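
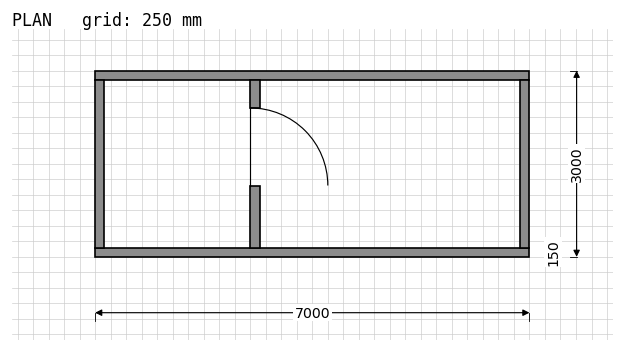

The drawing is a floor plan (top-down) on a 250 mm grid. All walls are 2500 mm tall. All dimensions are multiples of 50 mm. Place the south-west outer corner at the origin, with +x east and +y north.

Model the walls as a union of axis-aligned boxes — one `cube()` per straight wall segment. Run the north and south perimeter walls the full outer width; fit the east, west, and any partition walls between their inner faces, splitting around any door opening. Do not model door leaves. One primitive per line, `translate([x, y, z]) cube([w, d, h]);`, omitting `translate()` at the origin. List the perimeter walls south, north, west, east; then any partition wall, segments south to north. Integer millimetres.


cube([7000, 150, 2500]);
translate([0, 2850, 0]) cube([7000, 150, 2500]);
translate([0, 150, 0]) cube([150, 2700, 2500]);
translate([6850, 150, 0]) cube([150, 2700, 2500]);
translate([2500, 150, 0]) cube([150, 1000, 2500]);
translate([2500, 2400, 0]) cube([150, 450, 2500]);


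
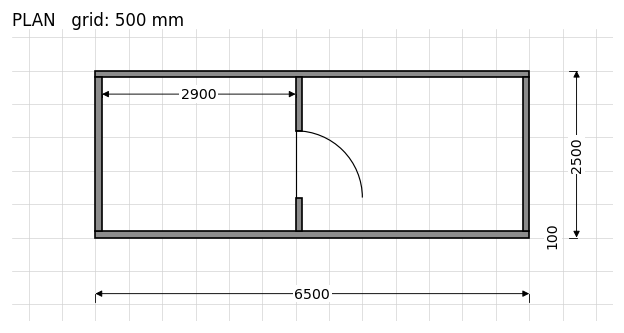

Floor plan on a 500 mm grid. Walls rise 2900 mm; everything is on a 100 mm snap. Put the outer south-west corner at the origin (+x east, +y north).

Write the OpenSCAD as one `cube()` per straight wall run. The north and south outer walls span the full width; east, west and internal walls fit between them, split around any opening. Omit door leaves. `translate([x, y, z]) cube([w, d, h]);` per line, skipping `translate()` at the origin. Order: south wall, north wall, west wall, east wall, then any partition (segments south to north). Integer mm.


cube([6500, 100, 2900]);
translate([0, 2400, 0]) cube([6500, 100, 2900]);
translate([0, 100, 0]) cube([100, 2300, 2900]);
translate([6400, 100, 0]) cube([100, 2300, 2900]);
translate([3000, 100, 0]) cube([100, 500, 2900]);
translate([3000, 1600, 0]) cube([100, 800, 2900]);


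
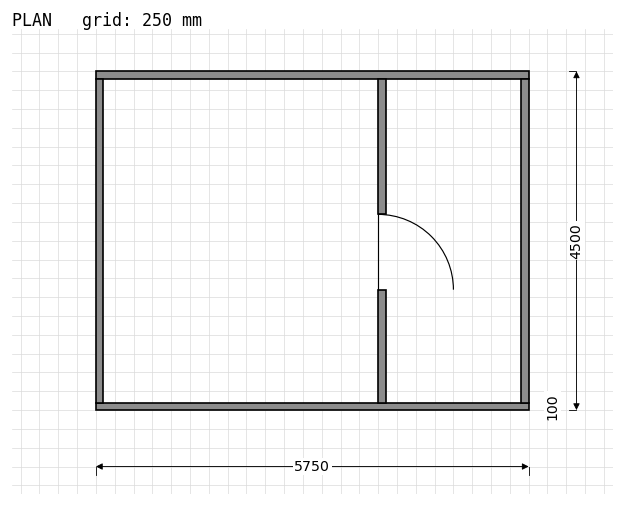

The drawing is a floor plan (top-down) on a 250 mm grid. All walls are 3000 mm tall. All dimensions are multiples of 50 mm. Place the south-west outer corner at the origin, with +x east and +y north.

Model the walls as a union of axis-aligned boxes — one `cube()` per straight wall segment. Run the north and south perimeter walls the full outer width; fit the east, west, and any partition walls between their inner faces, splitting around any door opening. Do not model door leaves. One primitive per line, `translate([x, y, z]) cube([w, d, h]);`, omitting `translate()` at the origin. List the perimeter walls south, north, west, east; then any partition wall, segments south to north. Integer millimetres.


cube([5750, 100, 3000]);
translate([0, 4400, 0]) cube([5750, 100, 3000]);
translate([0, 100, 0]) cube([100, 4300, 3000]);
translate([5650, 100, 0]) cube([100, 4300, 3000]);
translate([3750, 100, 0]) cube([100, 1500, 3000]);
translate([3750, 2600, 0]) cube([100, 1800, 3000]);


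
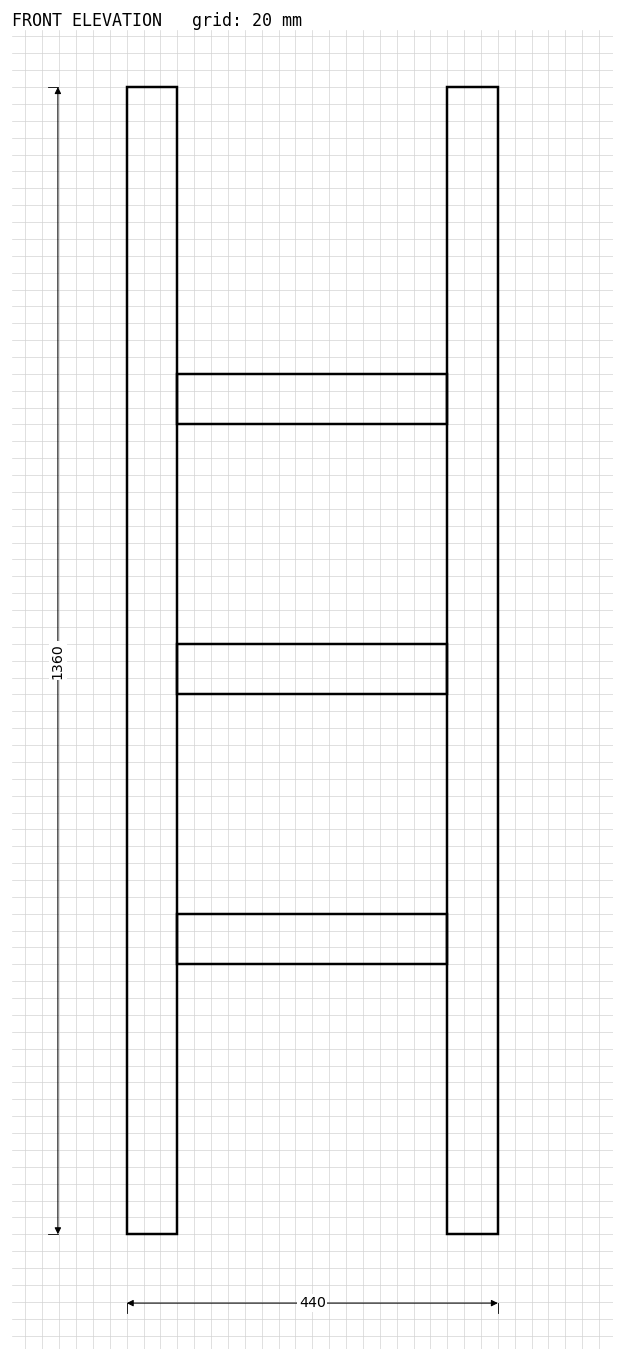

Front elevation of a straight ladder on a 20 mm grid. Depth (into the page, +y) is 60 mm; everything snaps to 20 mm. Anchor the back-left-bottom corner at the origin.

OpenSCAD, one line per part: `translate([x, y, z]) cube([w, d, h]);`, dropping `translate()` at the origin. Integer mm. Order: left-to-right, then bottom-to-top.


cube([60, 60, 1360]);
translate([60, 0, 320]) cube([320, 60, 60]);
translate([60, 0, 640]) cube([320, 60, 60]);
translate([60, 0, 960]) cube([320, 60, 60]);
translate([380, 0, 0]) cube([60, 60, 1360]);


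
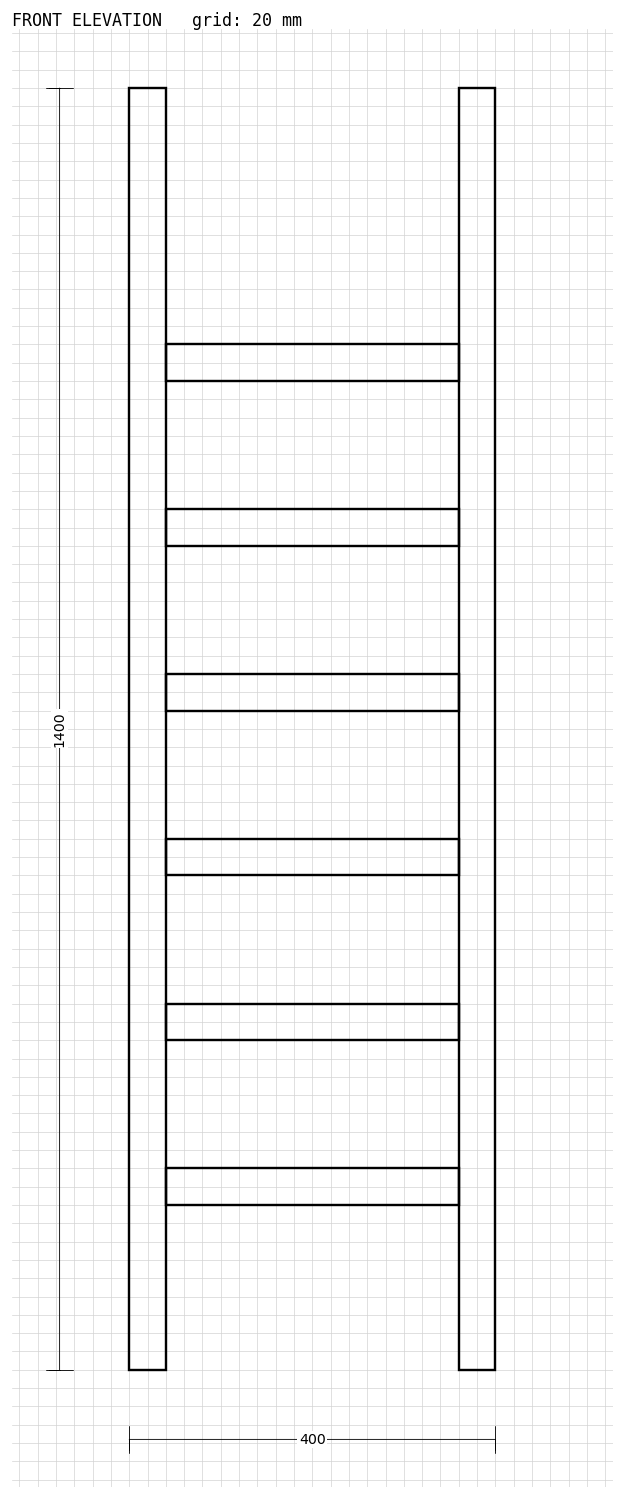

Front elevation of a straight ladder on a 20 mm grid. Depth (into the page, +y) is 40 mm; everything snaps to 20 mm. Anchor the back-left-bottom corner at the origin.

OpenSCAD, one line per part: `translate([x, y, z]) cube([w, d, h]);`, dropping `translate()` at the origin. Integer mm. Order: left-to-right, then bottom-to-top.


cube([40, 40, 1400]);
translate([40, 0, 180]) cube([320, 40, 40]);
translate([40, 0, 360]) cube([320, 40, 40]);
translate([40, 0, 540]) cube([320, 40, 40]);
translate([40, 0, 720]) cube([320, 40, 40]);
translate([40, 0, 900]) cube([320, 40, 40]);
translate([40, 0, 1080]) cube([320, 40, 40]);
translate([360, 0, 0]) cube([40, 40, 1400]);


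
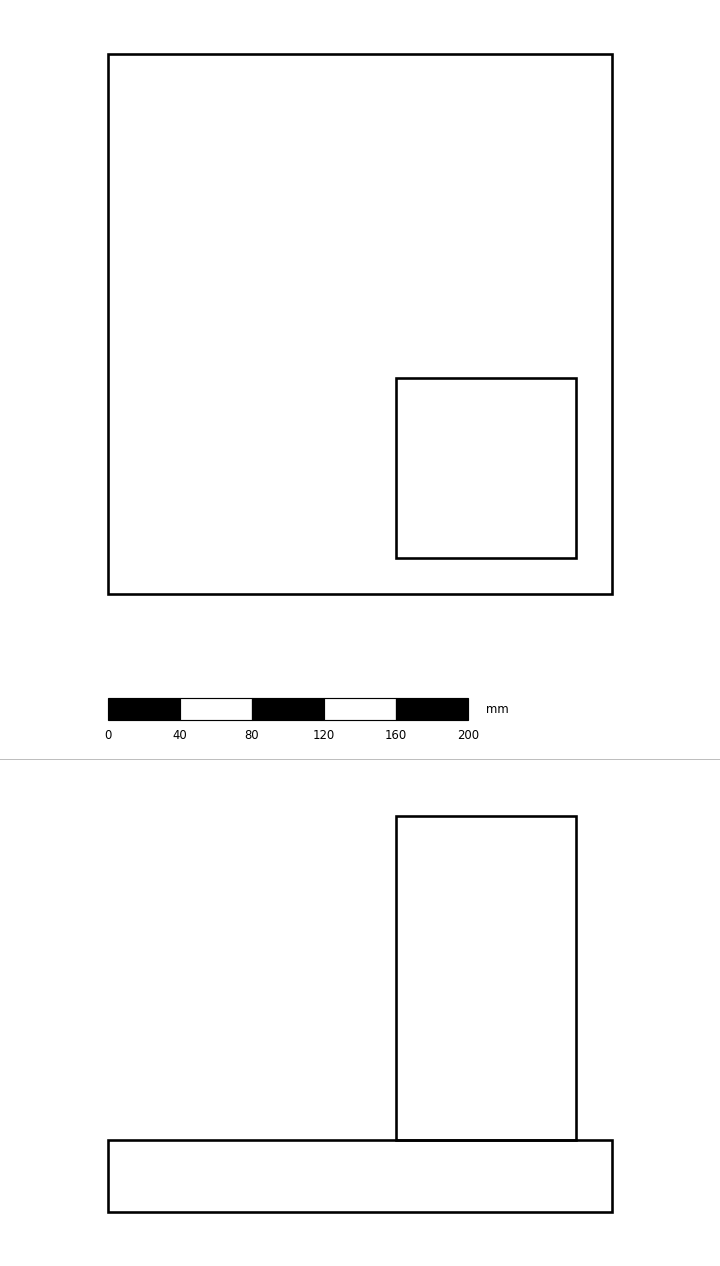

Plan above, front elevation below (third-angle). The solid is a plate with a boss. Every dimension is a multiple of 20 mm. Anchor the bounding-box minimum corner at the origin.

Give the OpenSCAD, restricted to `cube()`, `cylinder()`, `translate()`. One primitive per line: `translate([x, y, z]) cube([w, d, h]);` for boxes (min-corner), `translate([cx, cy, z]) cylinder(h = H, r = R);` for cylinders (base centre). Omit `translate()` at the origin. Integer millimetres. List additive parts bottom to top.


cube([280, 300, 40]);
translate([160, 20, 40]) cube([100, 100, 180]);


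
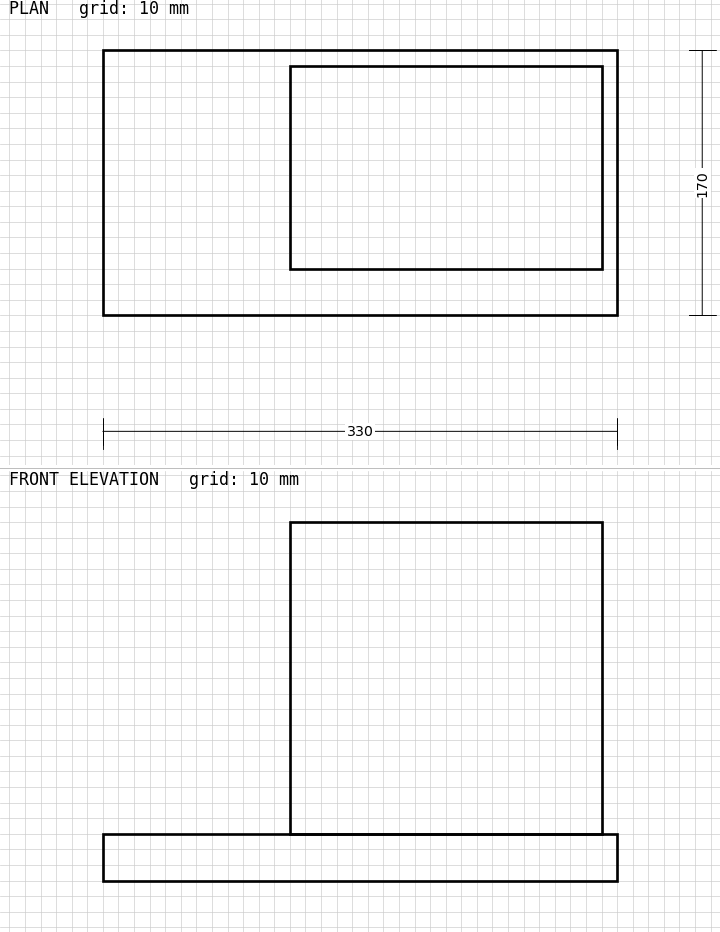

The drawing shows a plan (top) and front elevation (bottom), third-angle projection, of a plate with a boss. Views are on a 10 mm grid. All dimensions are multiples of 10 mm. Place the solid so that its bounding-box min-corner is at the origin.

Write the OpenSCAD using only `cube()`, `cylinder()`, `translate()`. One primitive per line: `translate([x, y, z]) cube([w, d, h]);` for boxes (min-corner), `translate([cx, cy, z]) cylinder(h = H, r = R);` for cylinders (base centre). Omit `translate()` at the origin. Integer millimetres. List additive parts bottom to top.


cube([330, 170, 30]);
translate([120, 30, 30]) cube([200, 130, 200]);


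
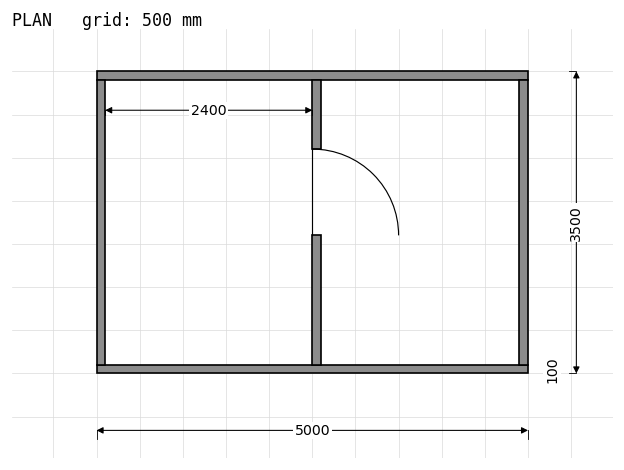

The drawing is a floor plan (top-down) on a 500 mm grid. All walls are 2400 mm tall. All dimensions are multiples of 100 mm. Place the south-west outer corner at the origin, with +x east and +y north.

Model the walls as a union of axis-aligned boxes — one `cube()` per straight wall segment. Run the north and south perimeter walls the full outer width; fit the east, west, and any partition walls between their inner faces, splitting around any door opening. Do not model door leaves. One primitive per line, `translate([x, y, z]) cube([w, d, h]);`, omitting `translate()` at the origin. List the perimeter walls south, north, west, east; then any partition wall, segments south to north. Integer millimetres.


cube([5000, 100, 2400]);
translate([0, 3400, 0]) cube([5000, 100, 2400]);
translate([0, 100, 0]) cube([100, 3300, 2400]);
translate([4900, 100, 0]) cube([100, 3300, 2400]);
translate([2500, 100, 0]) cube([100, 1500, 2400]);
translate([2500, 2600, 0]) cube([100, 800, 2400]);


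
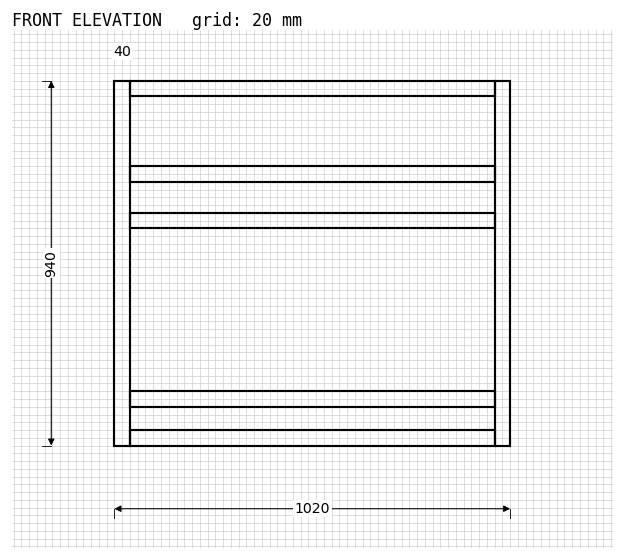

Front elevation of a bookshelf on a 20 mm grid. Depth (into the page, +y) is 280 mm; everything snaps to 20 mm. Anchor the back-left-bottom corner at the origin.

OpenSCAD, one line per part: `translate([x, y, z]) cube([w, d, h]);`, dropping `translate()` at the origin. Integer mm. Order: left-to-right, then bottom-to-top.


cube([40, 280, 940]);
translate([40, 0, 0]) cube([940, 280, 40]);
translate([40, 0, 100]) cube([940, 280, 40]);
translate([40, 0, 560]) cube([940, 280, 40]);
translate([40, 0, 680]) cube([940, 280, 40]);
translate([40, 0, 900]) cube([940, 280, 40]);
translate([980, 0, 0]) cube([40, 280, 940]);


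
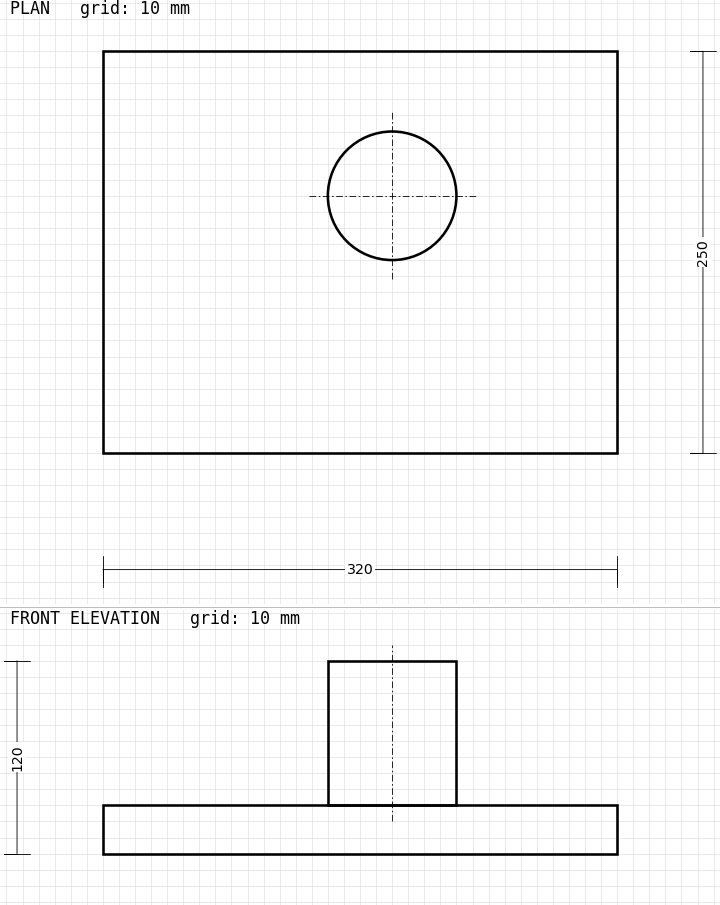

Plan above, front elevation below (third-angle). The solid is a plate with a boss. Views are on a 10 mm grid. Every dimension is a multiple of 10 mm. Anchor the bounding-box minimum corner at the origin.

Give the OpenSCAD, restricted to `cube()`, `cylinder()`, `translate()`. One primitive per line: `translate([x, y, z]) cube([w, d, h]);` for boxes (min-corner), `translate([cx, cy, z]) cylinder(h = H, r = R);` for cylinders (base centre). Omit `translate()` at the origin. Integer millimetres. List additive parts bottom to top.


cube([320, 250, 30]);
translate([180, 160, 30]) cylinder(h = 90, r = 40);


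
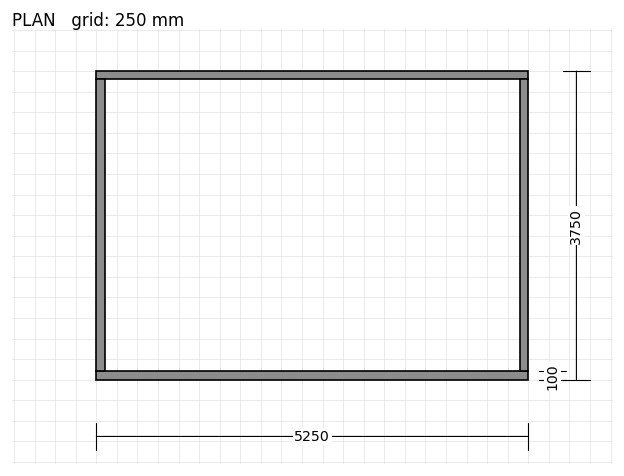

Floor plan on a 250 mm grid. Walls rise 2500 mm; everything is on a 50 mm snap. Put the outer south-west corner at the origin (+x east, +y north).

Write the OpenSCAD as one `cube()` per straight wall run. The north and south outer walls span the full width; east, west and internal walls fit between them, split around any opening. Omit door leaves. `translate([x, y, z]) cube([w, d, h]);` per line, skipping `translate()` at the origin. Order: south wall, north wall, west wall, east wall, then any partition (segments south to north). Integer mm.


cube([5250, 100, 2500]);
translate([0, 3650, 0]) cube([5250, 100, 2500]);
translate([0, 100, 0]) cube([100, 3550, 2500]);
translate([5150, 100, 0]) cube([100, 3550, 2500]);


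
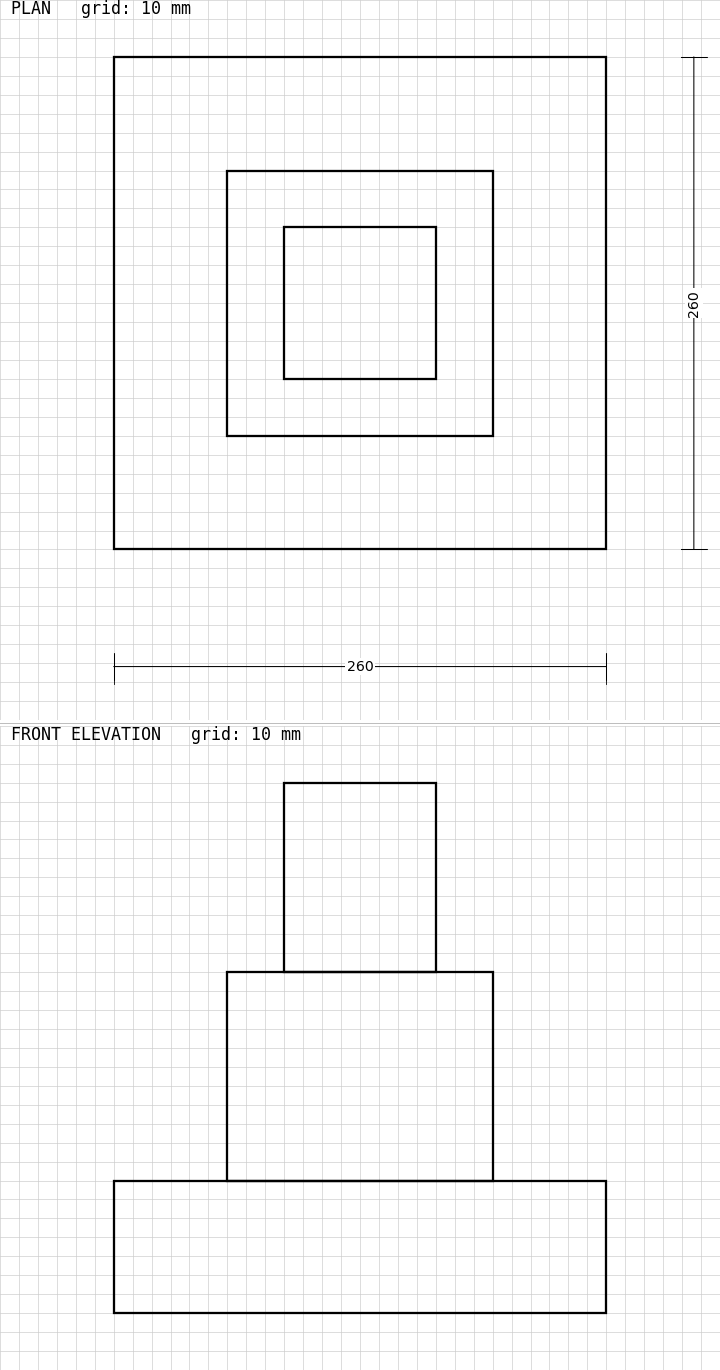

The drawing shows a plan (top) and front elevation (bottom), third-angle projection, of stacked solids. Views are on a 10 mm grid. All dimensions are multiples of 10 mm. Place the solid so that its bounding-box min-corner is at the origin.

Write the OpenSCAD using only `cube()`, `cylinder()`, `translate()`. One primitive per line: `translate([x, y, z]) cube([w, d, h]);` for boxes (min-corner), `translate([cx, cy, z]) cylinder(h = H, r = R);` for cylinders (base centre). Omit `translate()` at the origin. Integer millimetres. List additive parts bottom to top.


cube([260, 260, 70]);
translate([60, 60, 70]) cube([140, 140, 110]);
translate([90, 90, 180]) cube([80, 80, 100]);


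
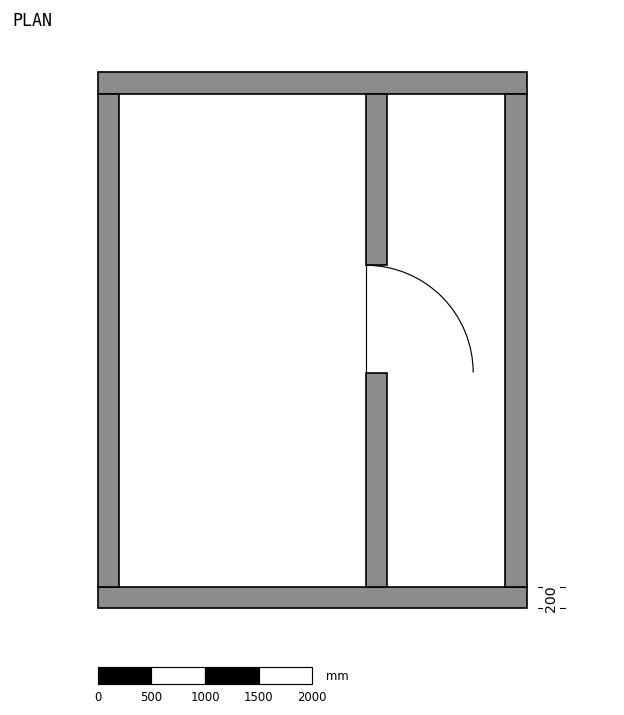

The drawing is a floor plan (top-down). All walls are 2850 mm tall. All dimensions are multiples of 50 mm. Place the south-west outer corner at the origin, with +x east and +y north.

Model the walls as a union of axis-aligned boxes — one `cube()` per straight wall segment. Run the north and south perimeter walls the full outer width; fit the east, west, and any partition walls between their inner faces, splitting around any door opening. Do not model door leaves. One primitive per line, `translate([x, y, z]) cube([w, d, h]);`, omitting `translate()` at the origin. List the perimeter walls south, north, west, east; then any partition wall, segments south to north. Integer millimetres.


cube([4000, 200, 2850]);
translate([0, 4800, 0]) cube([4000, 200, 2850]);
translate([0, 200, 0]) cube([200, 4600, 2850]);
translate([3800, 200, 0]) cube([200, 4600, 2850]);
translate([2500, 200, 0]) cube([200, 2000, 2850]);
translate([2500, 3200, 0]) cube([200, 1600, 2850]);


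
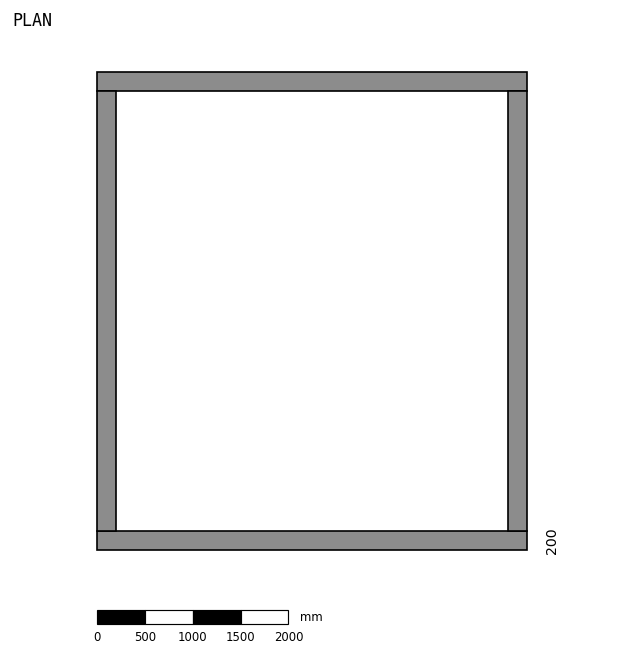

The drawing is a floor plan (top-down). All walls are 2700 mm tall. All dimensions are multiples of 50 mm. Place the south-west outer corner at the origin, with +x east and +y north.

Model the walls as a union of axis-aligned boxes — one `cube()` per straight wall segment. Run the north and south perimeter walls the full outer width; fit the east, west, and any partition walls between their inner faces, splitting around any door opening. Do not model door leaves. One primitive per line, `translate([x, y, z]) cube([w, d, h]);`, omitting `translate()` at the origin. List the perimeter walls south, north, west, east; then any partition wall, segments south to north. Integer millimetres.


cube([4500, 200, 2700]);
translate([0, 4800, 0]) cube([4500, 200, 2700]);
translate([0, 200, 0]) cube([200, 4600, 2700]);
translate([4300, 200, 0]) cube([200, 4600, 2700]);


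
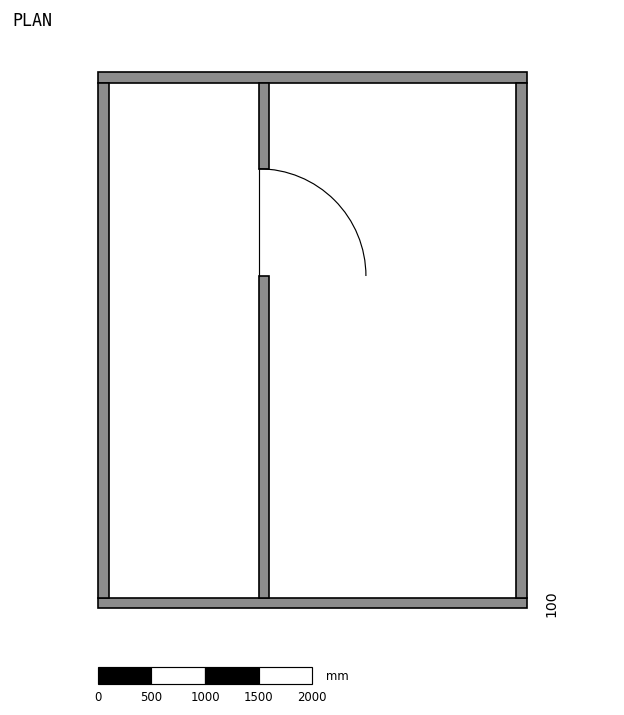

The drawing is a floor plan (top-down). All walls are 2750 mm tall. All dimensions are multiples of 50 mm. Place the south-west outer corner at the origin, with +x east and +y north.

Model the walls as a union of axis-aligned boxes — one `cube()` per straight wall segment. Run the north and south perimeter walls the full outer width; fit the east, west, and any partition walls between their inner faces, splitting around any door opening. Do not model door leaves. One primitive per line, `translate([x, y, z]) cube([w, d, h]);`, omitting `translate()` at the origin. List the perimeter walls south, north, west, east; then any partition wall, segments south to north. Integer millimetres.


cube([4000, 100, 2750]);
translate([0, 4900, 0]) cube([4000, 100, 2750]);
translate([0, 100, 0]) cube([100, 4800, 2750]);
translate([3900, 100, 0]) cube([100, 4800, 2750]);
translate([1500, 100, 0]) cube([100, 3000, 2750]);
translate([1500, 4100, 0]) cube([100, 800, 2750]);


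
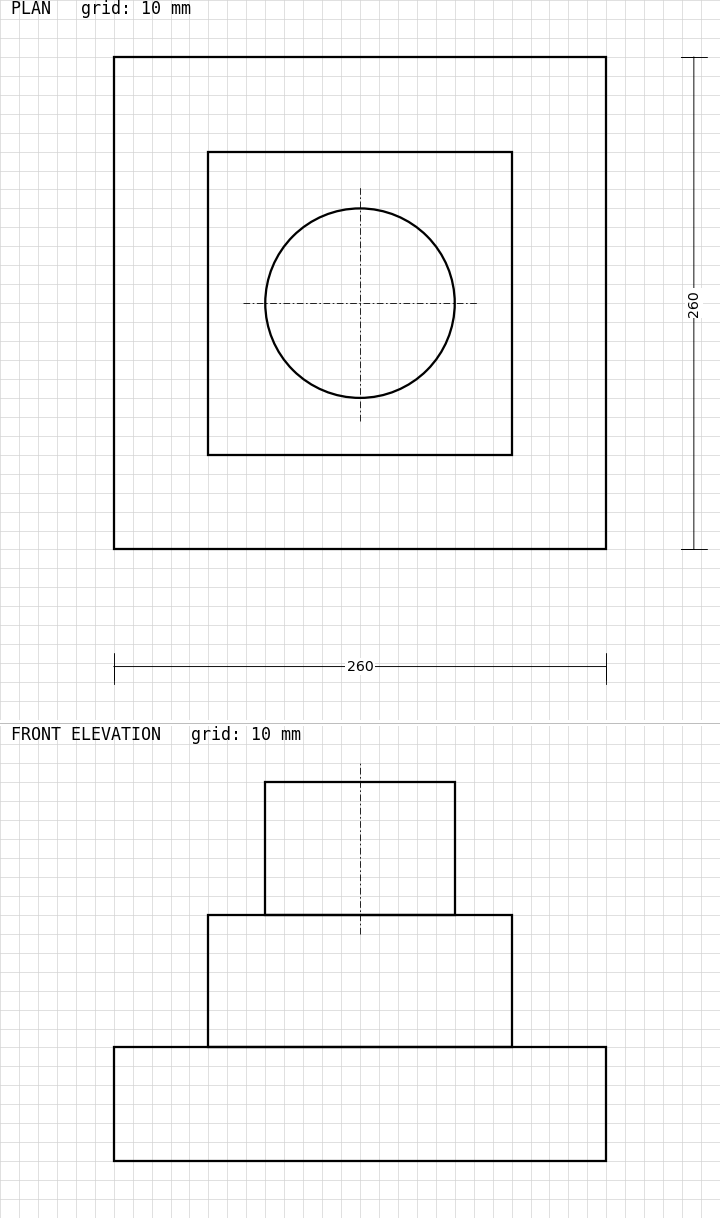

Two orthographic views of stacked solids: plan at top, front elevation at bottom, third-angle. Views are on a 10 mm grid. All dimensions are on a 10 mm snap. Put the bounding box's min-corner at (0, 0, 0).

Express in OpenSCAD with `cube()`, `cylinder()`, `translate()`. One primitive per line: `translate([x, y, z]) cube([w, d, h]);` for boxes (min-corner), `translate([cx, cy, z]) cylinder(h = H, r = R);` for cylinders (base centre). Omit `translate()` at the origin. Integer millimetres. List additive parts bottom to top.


cube([260, 260, 60]);
translate([50, 50, 60]) cube([160, 160, 70]);
translate([130, 130, 130]) cylinder(h = 70, r = 50);


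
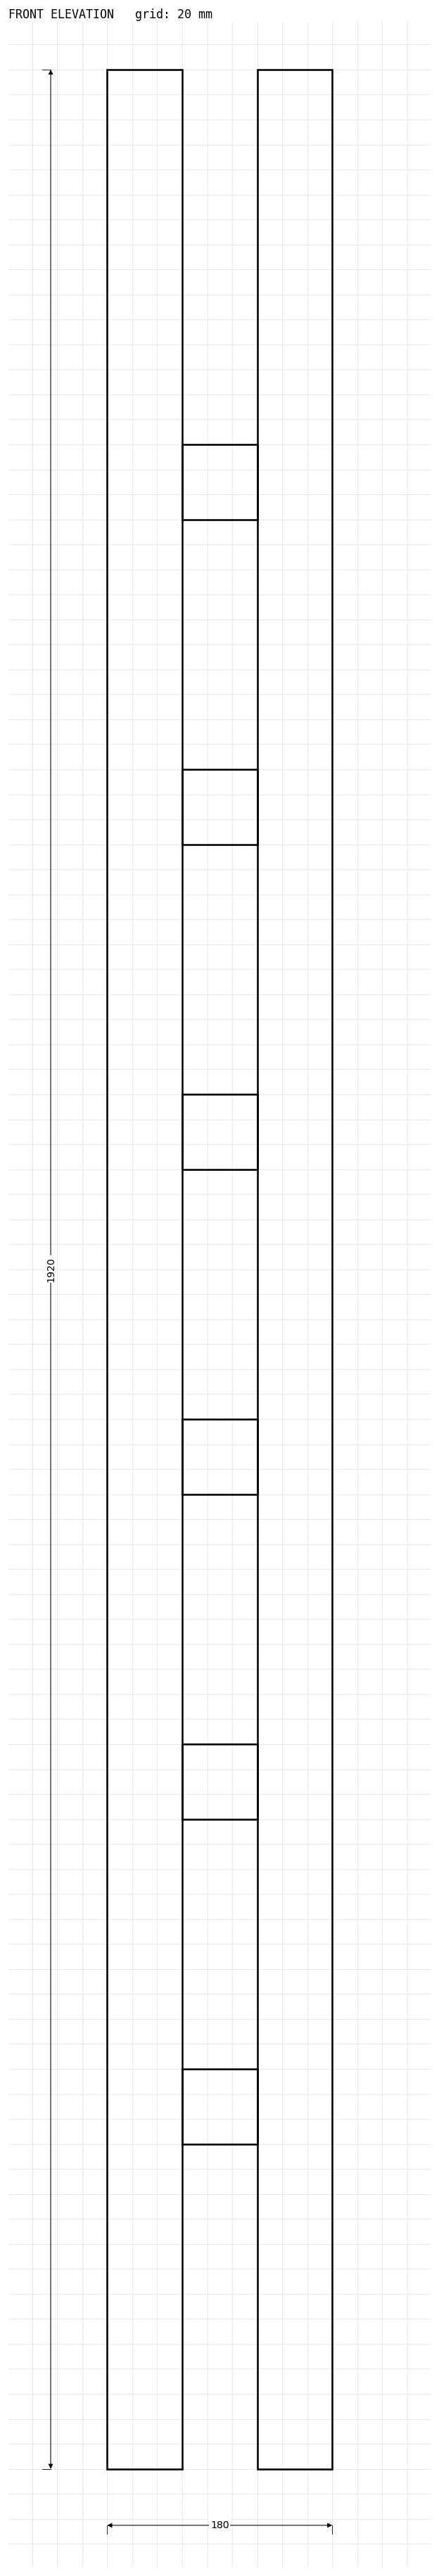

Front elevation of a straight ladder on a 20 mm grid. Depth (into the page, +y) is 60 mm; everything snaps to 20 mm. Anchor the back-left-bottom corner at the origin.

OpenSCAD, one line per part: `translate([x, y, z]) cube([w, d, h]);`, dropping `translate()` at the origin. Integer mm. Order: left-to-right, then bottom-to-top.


cube([60, 60, 1920]);
translate([60, 0, 260]) cube([60, 60, 60]);
translate([60, 0, 520]) cube([60, 60, 60]);
translate([60, 0, 780]) cube([60, 60, 60]);
translate([60, 0, 1040]) cube([60, 60, 60]);
translate([60, 0, 1300]) cube([60, 60, 60]);
translate([60, 0, 1560]) cube([60, 60, 60]);
translate([120, 0, 0]) cube([60, 60, 1920]);


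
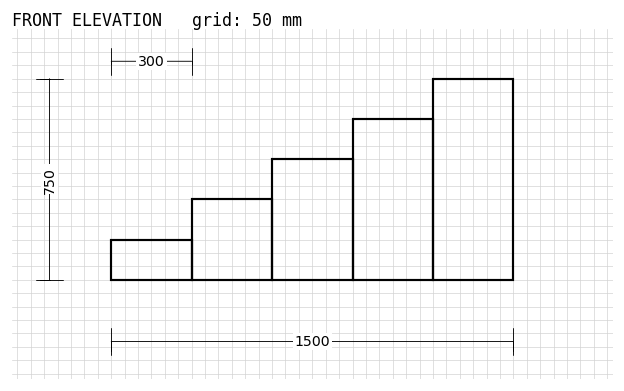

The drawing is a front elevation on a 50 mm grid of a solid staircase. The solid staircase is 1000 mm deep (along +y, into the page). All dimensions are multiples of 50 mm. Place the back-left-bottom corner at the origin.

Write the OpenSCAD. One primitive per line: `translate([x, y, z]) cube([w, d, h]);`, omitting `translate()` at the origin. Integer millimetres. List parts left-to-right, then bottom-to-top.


cube([300, 1000, 150]);
translate([300, 0, 0]) cube([300, 1000, 300]);
translate([600, 0, 0]) cube([300, 1000, 450]);
translate([900, 0, 0]) cube([300, 1000, 600]);
translate([1200, 0, 0]) cube([300, 1000, 750]);


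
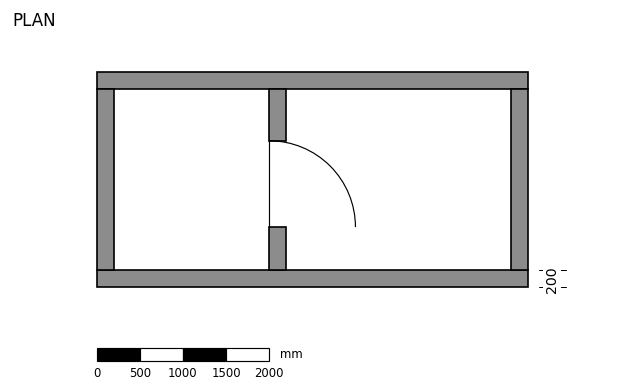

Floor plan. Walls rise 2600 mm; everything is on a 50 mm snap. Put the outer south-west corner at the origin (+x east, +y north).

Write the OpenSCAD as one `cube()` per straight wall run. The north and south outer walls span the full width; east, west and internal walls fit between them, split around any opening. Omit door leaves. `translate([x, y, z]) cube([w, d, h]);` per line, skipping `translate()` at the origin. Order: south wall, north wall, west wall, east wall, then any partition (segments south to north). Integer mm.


cube([5000, 200, 2600]);
translate([0, 2300, 0]) cube([5000, 200, 2600]);
translate([0, 200, 0]) cube([200, 2100, 2600]);
translate([4800, 200, 0]) cube([200, 2100, 2600]);
translate([2000, 200, 0]) cube([200, 500, 2600]);
translate([2000, 1700, 0]) cube([200, 600, 2600]);


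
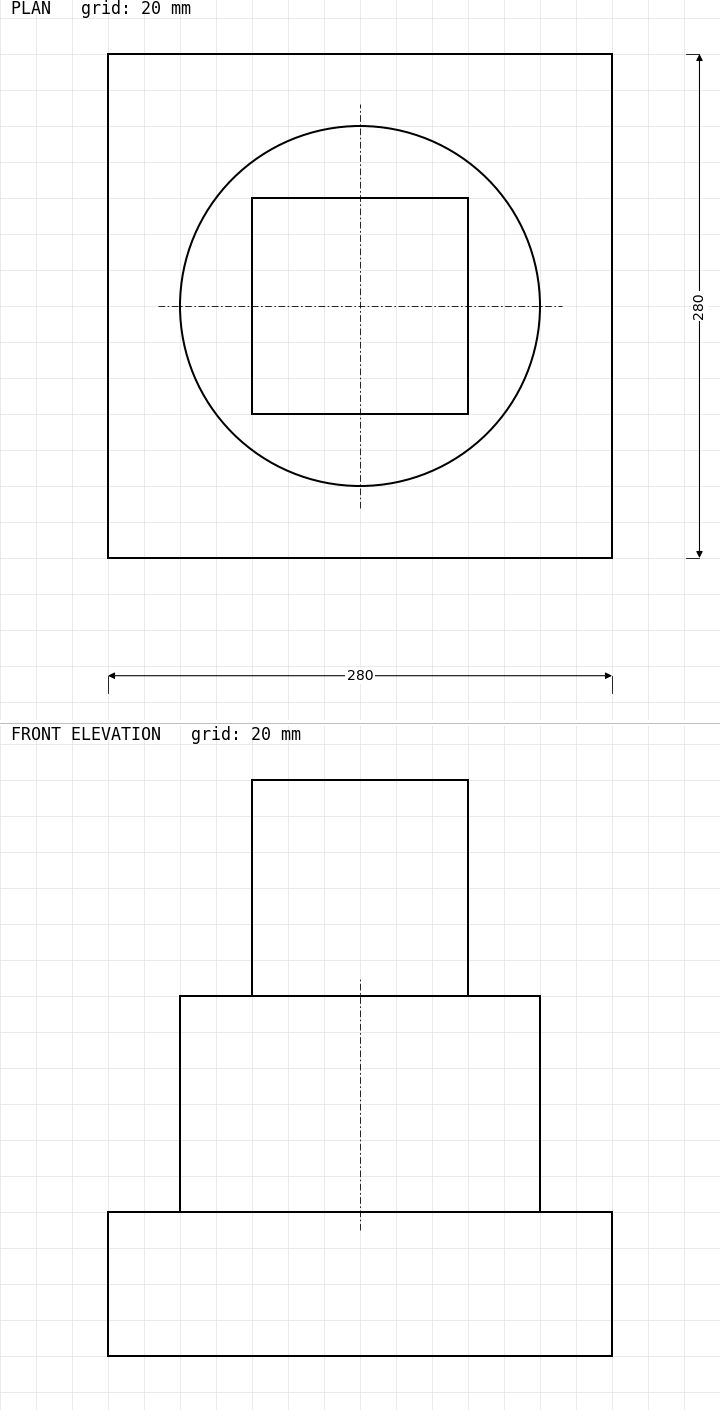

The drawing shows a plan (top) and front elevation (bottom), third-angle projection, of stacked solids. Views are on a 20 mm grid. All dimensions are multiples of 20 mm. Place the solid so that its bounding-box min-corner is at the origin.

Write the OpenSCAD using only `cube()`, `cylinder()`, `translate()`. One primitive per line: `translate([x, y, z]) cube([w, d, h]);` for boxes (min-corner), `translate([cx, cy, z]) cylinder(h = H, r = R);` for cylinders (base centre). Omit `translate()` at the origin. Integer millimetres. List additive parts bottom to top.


cube([280, 280, 80]);
translate([140, 140, 80]) cylinder(h = 120, r = 100);
translate([80, 80, 200]) cube([120, 120, 120]);


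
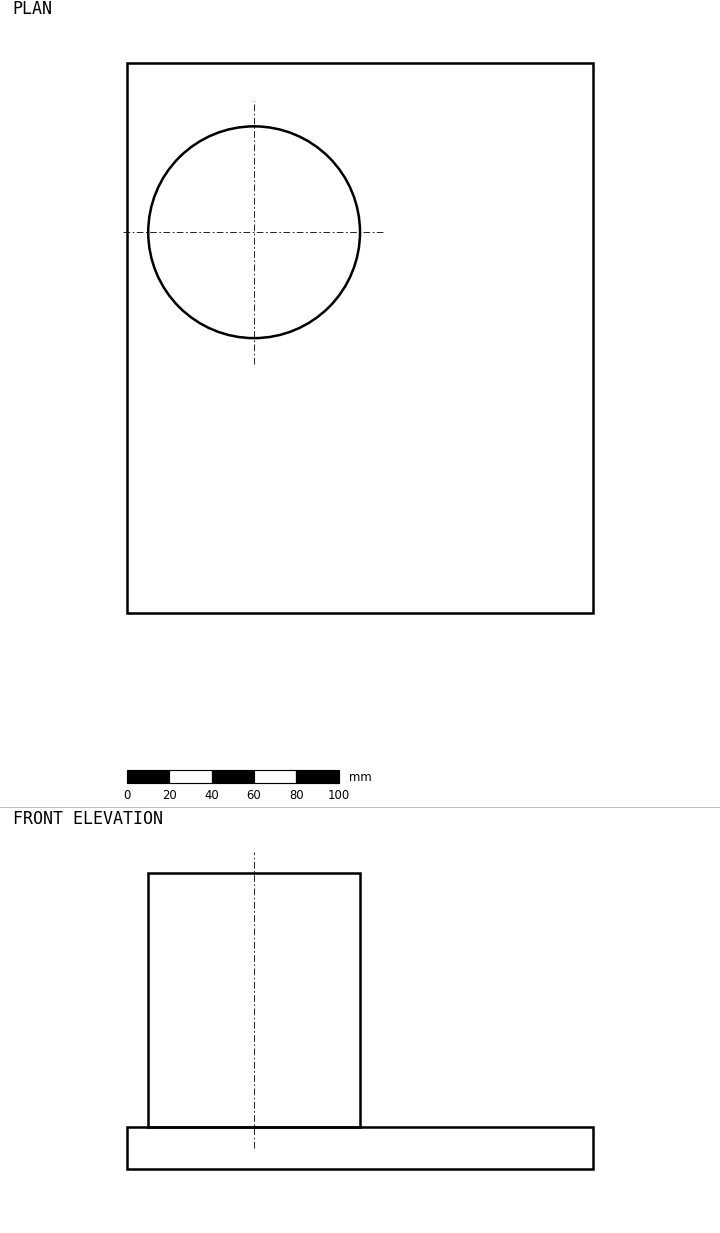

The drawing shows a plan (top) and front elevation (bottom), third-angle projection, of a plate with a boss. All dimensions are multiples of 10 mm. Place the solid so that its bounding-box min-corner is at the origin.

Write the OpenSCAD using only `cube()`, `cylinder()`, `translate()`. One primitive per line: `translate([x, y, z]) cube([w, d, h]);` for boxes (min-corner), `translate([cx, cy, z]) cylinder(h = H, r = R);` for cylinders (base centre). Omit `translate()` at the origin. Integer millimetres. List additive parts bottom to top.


cube([220, 260, 20]);
translate([60, 180, 20]) cylinder(h = 120, r = 50);


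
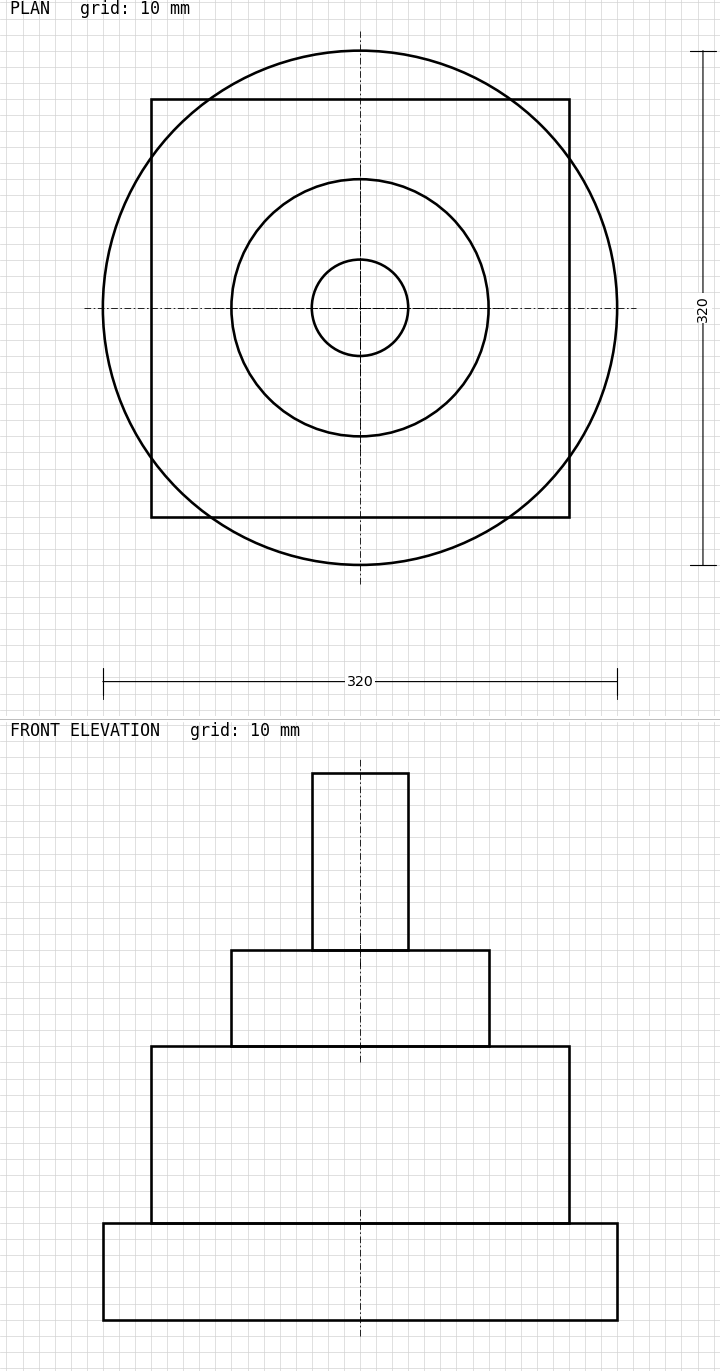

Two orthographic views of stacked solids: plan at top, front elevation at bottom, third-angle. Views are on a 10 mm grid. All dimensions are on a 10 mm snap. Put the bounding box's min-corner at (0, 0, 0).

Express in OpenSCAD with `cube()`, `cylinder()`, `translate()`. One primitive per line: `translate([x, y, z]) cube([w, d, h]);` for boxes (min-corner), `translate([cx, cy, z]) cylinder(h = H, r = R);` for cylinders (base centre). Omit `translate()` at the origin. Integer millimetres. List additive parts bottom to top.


translate([160, 160, 0]) cylinder(h = 60, r = 160);
translate([30, 30, 60]) cube([260, 260, 110]);
translate([160, 160, 170]) cylinder(h = 60, r = 80);
translate([160, 160, 230]) cylinder(h = 110, r = 30);


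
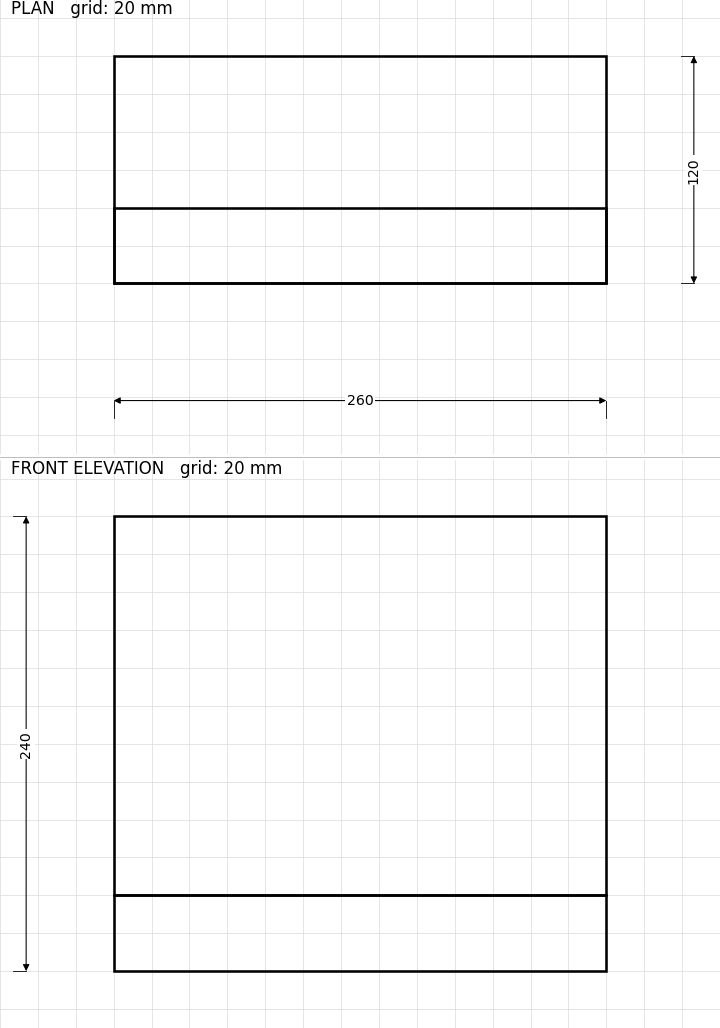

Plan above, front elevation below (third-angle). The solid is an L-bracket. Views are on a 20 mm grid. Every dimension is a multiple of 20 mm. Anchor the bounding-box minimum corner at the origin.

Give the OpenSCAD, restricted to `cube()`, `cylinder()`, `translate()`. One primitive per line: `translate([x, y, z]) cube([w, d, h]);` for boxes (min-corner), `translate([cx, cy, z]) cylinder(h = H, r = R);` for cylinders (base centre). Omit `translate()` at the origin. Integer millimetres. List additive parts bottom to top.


cube([260, 120, 40]);
translate([0, 0, 40]) cube([260, 40, 200]);


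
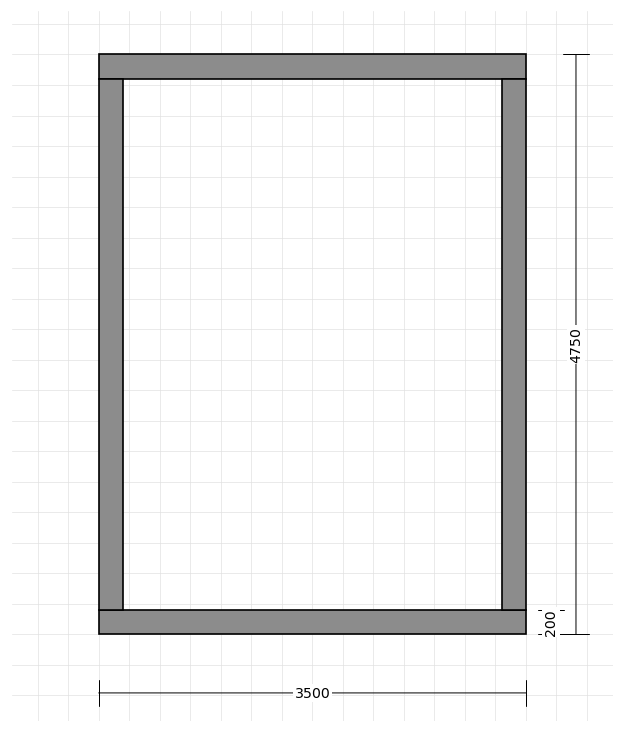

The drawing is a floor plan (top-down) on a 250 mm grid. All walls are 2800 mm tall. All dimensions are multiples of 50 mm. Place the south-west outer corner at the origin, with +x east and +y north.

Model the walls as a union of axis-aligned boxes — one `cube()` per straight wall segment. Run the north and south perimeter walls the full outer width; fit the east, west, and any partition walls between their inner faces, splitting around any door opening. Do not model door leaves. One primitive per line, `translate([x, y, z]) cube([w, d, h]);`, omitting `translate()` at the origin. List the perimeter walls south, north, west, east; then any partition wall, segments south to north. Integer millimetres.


cube([3500, 200, 2800]);
translate([0, 4550, 0]) cube([3500, 200, 2800]);
translate([0, 200, 0]) cube([200, 4350, 2800]);
translate([3300, 200, 0]) cube([200, 4350, 2800]);


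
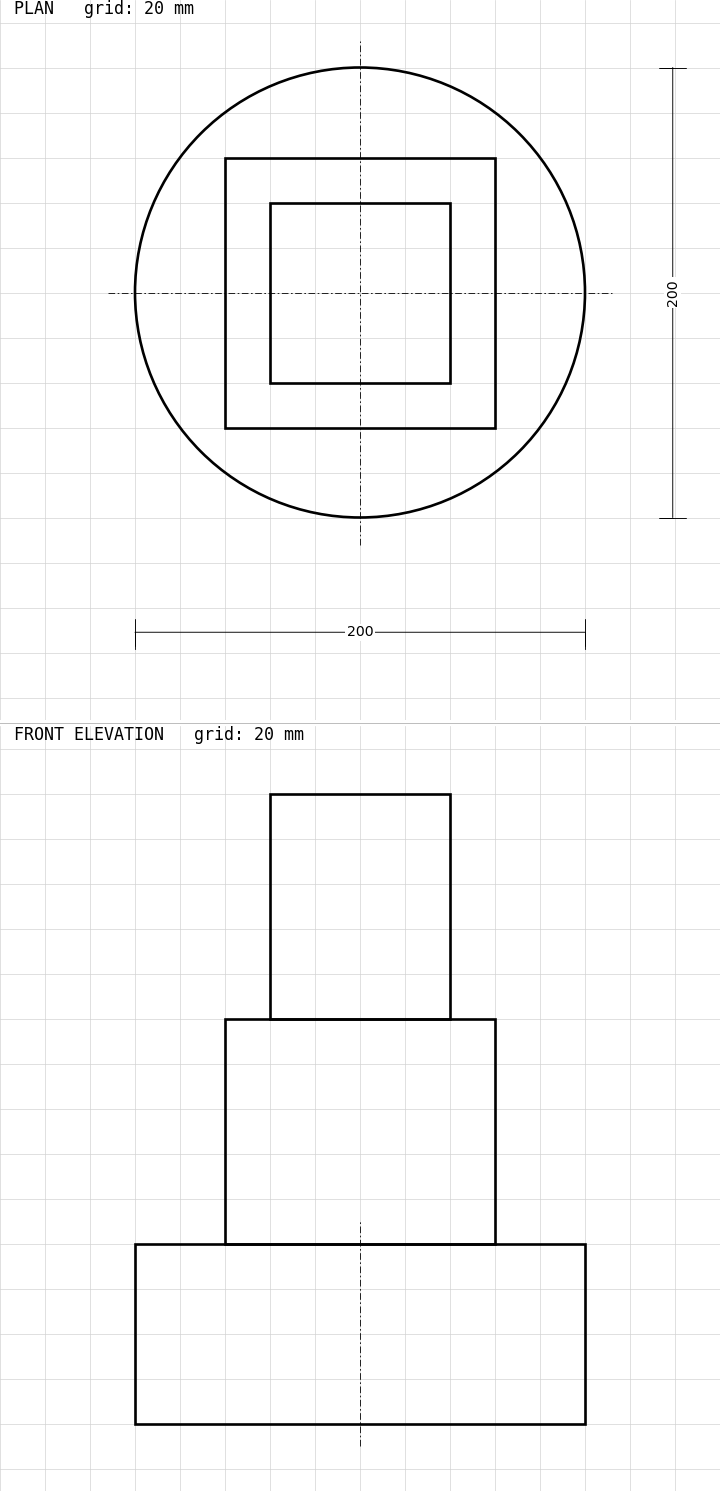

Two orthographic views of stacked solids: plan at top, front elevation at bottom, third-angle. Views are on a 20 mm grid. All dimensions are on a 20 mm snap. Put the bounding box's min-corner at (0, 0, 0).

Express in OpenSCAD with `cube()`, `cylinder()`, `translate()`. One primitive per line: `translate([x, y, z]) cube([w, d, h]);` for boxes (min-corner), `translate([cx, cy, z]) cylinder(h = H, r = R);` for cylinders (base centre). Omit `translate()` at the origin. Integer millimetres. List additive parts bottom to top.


translate([100, 100, 0]) cylinder(h = 80, r = 100);
translate([40, 40, 80]) cube([120, 120, 100]);
translate([60, 60, 180]) cube([80, 80, 100]);


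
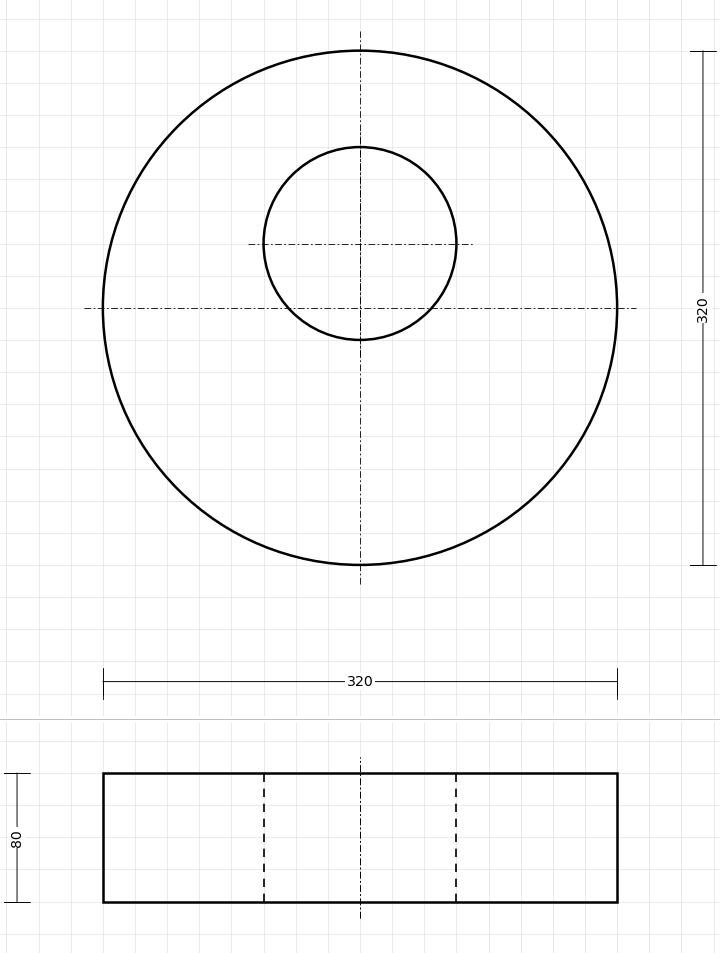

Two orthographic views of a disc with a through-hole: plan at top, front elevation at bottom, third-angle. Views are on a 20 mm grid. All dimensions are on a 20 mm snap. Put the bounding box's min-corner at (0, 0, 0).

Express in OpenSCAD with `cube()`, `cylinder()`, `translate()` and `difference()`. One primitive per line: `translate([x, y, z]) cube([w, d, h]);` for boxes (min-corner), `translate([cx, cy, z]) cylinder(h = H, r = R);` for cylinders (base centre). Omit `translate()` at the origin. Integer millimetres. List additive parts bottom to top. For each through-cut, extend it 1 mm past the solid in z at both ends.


difference() {
  translate([160, 160, 0]) cylinder(h = 80, r = 160);
  translate([160, 200, -1]) cylinder(h = 82, r = 60);
}


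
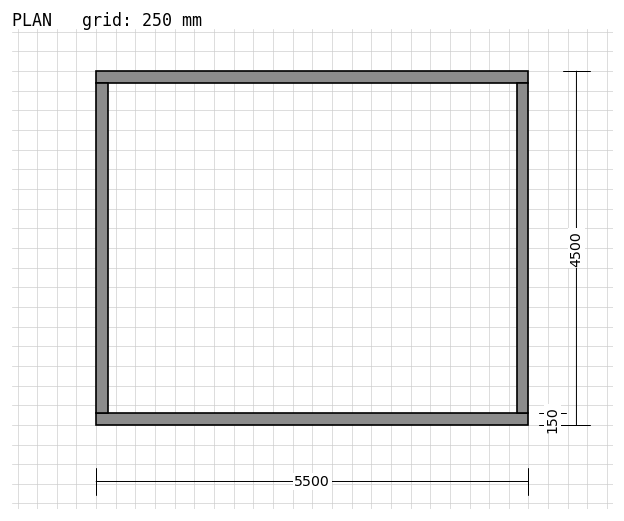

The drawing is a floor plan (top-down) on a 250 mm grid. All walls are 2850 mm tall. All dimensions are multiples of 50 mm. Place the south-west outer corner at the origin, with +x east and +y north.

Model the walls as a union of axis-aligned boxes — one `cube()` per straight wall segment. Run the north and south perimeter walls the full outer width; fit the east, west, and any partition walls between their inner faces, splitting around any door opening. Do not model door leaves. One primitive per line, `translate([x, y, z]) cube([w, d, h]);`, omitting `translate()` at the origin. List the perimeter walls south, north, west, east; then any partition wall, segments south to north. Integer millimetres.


cube([5500, 150, 2850]);
translate([0, 4350, 0]) cube([5500, 150, 2850]);
translate([0, 150, 0]) cube([150, 4200, 2850]);
translate([5350, 150, 0]) cube([150, 4200, 2850]);


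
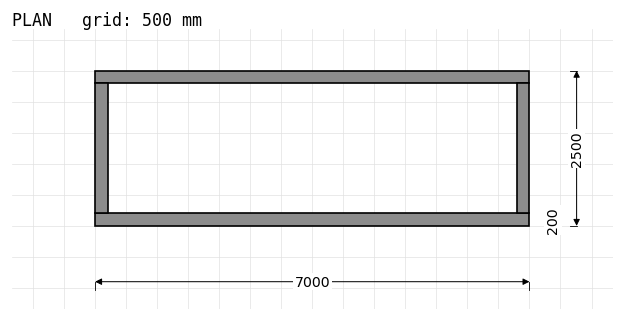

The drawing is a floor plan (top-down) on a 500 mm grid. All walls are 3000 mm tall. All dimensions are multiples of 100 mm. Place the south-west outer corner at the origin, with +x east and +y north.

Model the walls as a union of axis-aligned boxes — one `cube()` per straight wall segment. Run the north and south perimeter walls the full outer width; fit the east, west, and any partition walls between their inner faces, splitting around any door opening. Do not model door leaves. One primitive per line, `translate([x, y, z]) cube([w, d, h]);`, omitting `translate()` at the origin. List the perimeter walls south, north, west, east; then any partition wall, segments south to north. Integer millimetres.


cube([7000, 200, 3000]);
translate([0, 2300, 0]) cube([7000, 200, 3000]);
translate([0, 200, 0]) cube([200, 2100, 3000]);
translate([6800, 200, 0]) cube([200, 2100, 3000]);


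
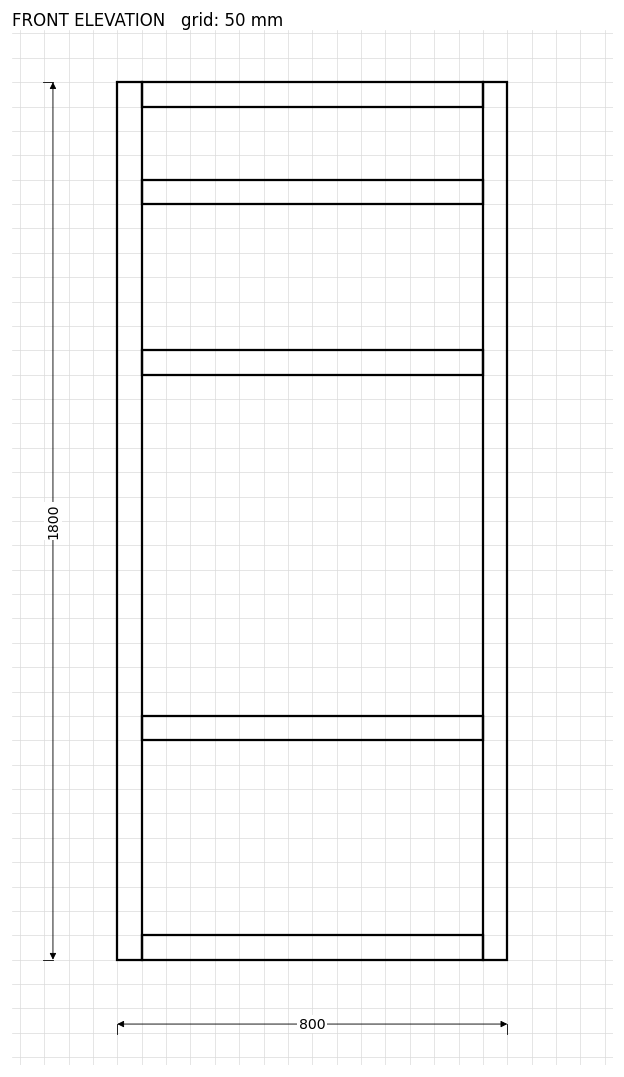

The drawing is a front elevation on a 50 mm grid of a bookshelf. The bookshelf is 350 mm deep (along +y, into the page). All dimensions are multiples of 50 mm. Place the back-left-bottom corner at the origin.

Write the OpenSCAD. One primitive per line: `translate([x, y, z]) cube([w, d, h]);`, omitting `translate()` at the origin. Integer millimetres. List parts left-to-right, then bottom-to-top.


cube([50, 350, 1800]);
translate([50, 0, 0]) cube([700, 350, 50]);
translate([50, 0, 450]) cube([700, 350, 50]);
translate([50, 0, 1200]) cube([700, 350, 50]);
translate([50, 0, 1550]) cube([700, 350, 50]);
translate([50, 0, 1750]) cube([700, 350, 50]);
translate([750, 0, 0]) cube([50, 350, 1800]);


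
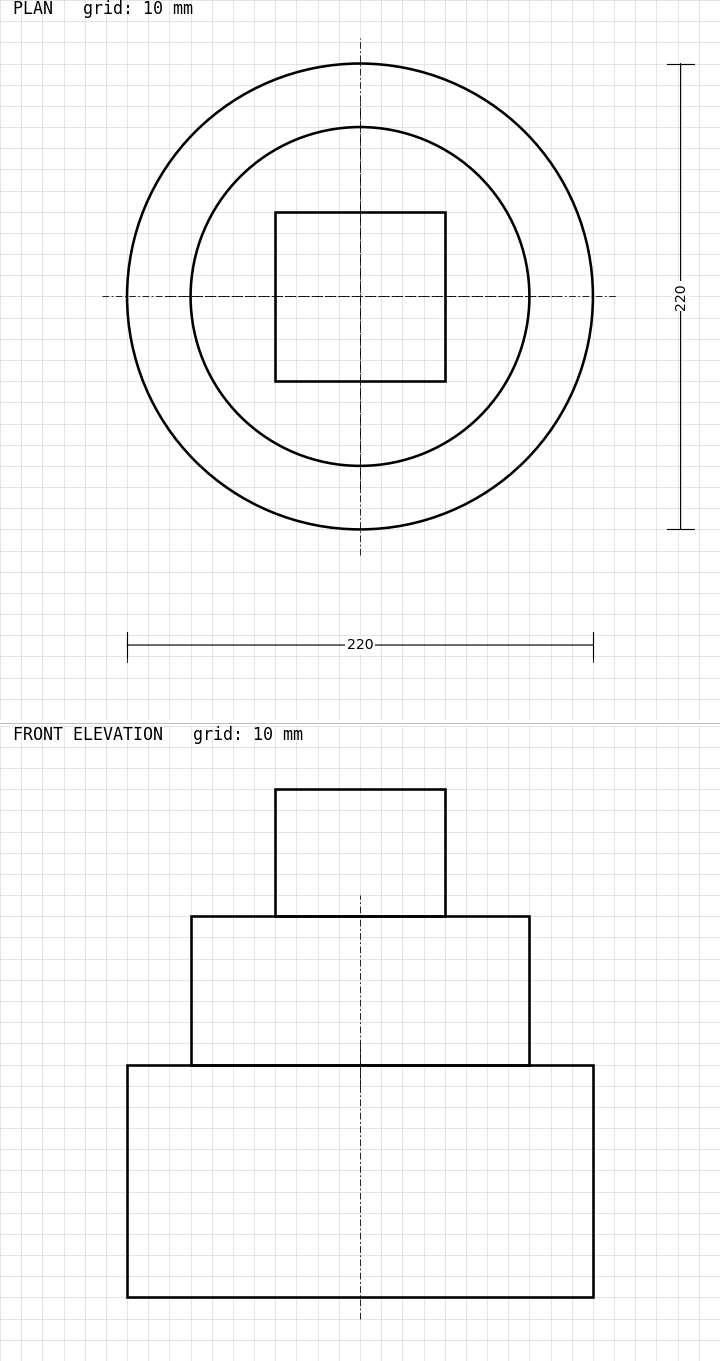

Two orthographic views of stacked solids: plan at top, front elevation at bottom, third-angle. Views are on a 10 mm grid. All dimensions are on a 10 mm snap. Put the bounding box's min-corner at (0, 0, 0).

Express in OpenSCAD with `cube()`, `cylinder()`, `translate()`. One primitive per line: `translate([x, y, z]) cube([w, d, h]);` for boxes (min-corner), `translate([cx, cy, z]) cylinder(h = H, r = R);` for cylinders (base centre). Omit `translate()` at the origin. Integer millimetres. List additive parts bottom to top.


translate([110, 110, 0]) cylinder(h = 110, r = 110);
translate([110, 110, 110]) cylinder(h = 70, r = 80);
translate([70, 70, 180]) cube([80, 80, 60]);


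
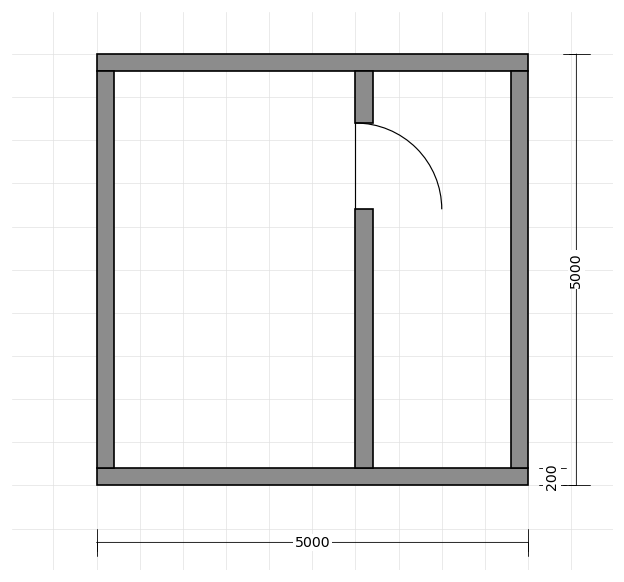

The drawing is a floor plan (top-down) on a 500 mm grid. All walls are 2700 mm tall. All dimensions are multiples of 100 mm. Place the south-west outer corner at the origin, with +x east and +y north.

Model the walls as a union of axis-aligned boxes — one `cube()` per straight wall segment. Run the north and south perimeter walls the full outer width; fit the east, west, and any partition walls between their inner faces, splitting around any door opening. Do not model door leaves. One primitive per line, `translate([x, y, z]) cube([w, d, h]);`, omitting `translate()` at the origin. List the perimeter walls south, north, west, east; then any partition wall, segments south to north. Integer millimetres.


cube([5000, 200, 2700]);
translate([0, 4800, 0]) cube([5000, 200, 2700]);
translate([0, 200, 0]) cube([200, 4600, 2700]);
translate([4800, 200, 0]) cube([200, 4600, 2700]);
translate([3000, 200, 0]) cube([200, 3000, 2700]);
translate([3000, 4200, 0]) cube([200, 600, 2700]);


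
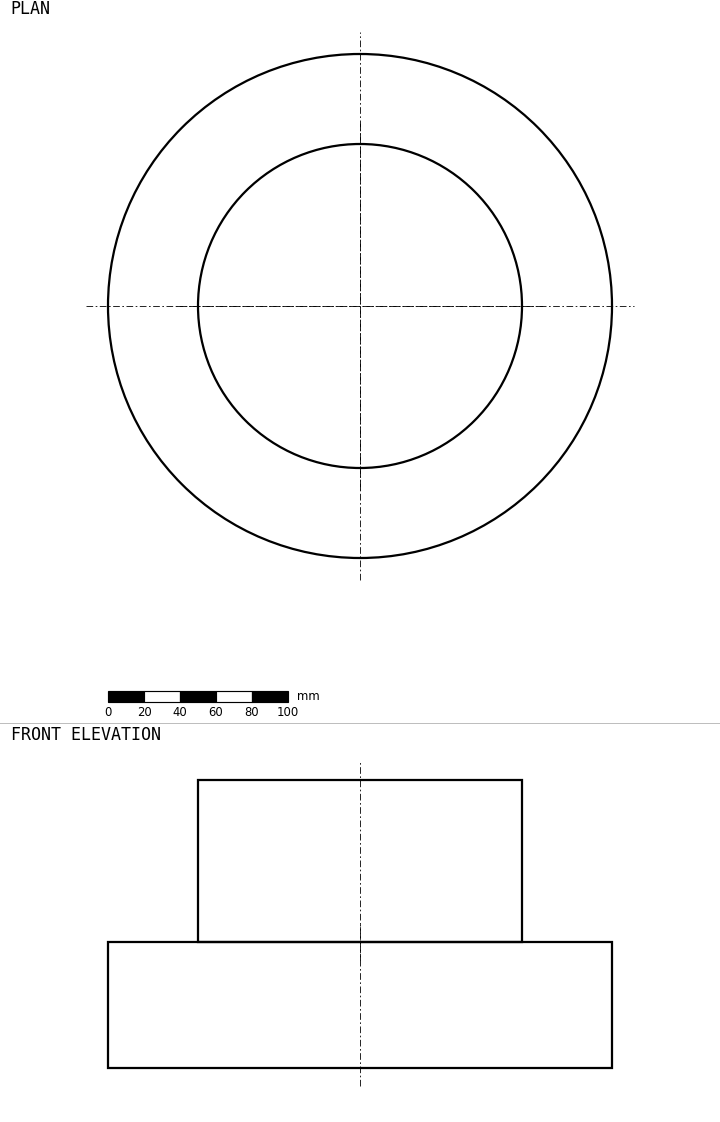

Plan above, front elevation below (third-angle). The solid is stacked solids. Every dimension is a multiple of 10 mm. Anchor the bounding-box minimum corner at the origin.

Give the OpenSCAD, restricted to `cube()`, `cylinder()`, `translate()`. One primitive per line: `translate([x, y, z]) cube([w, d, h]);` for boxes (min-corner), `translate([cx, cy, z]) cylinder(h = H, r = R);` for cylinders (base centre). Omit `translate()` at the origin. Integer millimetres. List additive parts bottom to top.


translate([140, 140, 0]) cylinder(h = 70, r = 140);
translate([140, 140, 70]) cylinder(h = 90, r = 90);


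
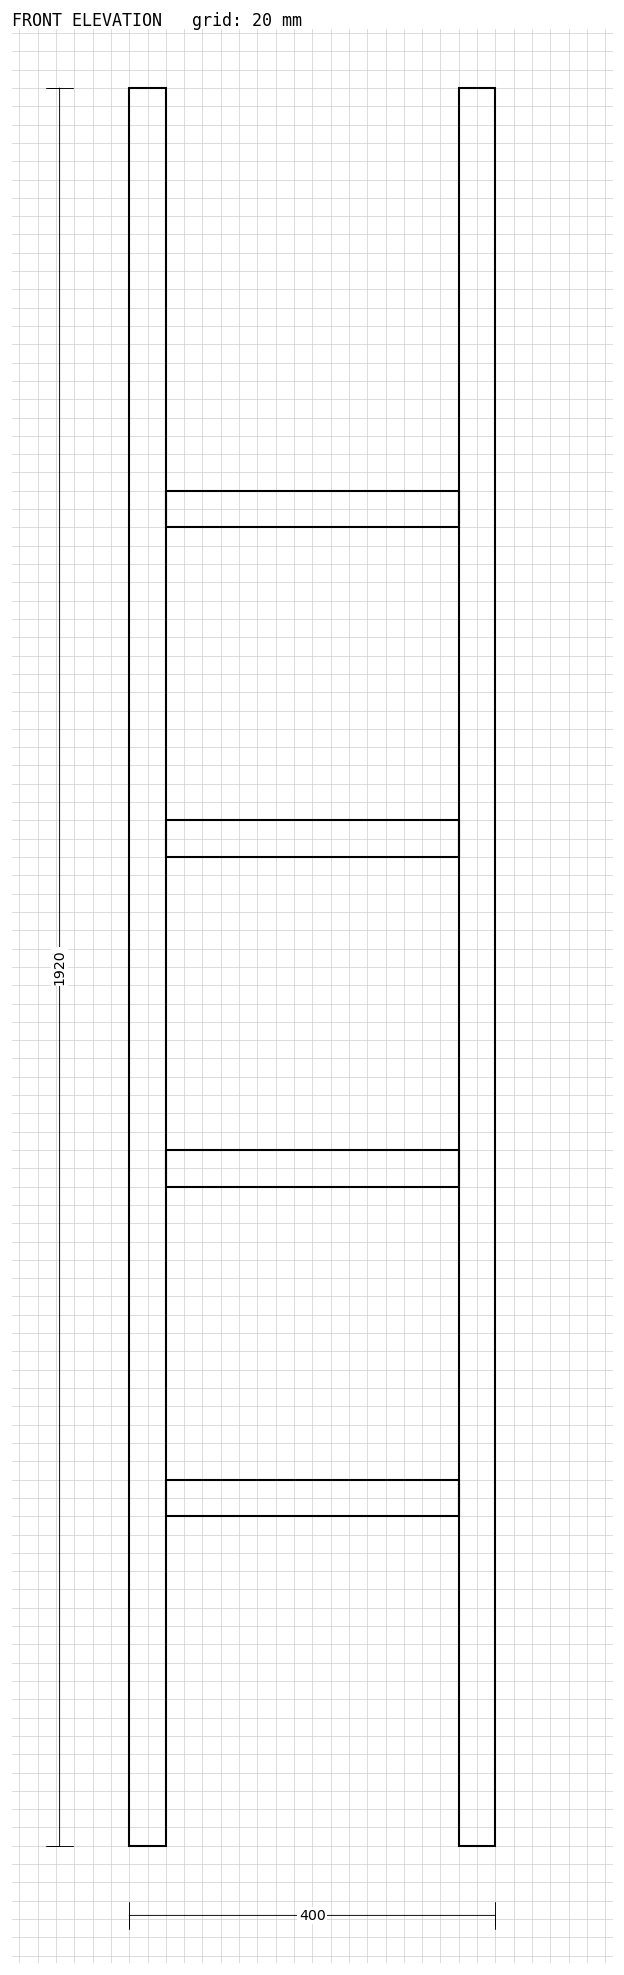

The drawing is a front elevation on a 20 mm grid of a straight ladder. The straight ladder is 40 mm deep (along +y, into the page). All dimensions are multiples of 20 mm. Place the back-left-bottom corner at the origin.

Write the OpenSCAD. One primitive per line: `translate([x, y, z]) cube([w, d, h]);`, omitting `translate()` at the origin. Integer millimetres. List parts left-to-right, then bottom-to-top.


cube([40, 40, 1920]);
translate([40, 0, 360]) cube([320, 40, 40]);
translate([40, 0, 720]) cube([320, 40, 40]);
translate([40, 0, 1080]) cube([320, 40, 40]);
translate([40, 0, 1440]) cube([320, 40, 40]);
translate([360, 0, 0]) cube([40, 40, 1920]);


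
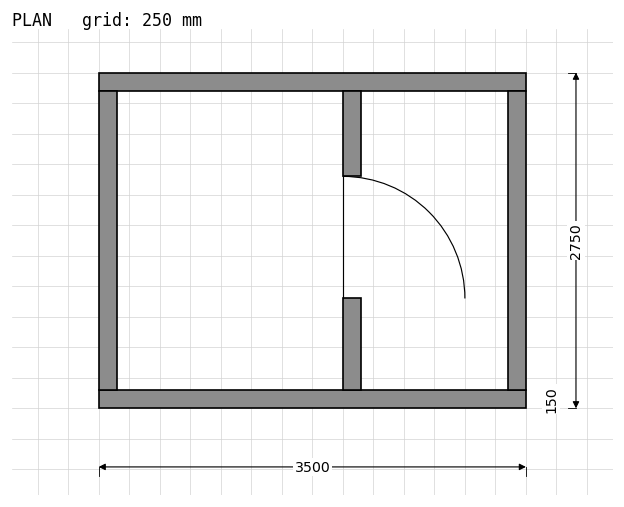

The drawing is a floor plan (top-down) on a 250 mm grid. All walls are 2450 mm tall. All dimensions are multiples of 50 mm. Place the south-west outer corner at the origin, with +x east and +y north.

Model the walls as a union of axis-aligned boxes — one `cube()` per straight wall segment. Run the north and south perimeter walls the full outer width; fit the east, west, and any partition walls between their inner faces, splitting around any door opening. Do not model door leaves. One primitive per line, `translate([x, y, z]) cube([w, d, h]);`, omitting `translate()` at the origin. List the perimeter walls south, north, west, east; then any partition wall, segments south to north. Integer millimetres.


cube([3500, 150, 2450]);
translate([0, 2600, 0]) cube([3500, 150, 2450]);
translate([0, 150, 0]) cube([150, 2450, 2450]);
translate([3350, 150, 0]) cube([150, 2450, 2450]);
translate([2000, 150, 0]) cube([150, 750, 2450]);
translate([2000, 1900, 0]) cube([150, 700, 2450]);


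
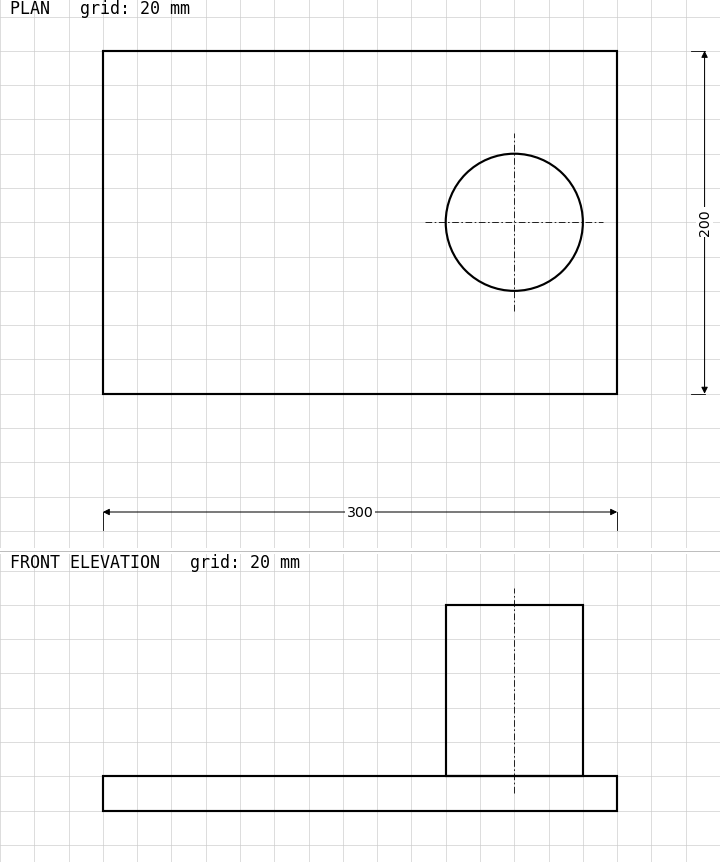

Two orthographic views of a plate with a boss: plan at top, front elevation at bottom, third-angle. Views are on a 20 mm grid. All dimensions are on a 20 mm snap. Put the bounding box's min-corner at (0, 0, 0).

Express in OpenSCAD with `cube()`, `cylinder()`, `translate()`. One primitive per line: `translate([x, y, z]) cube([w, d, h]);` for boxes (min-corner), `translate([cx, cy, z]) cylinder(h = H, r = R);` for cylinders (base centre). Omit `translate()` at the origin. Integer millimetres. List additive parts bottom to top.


cube([300, 200, 20]);
translate([240, 100, 20]) cylinder(h = 100, r = 40);
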